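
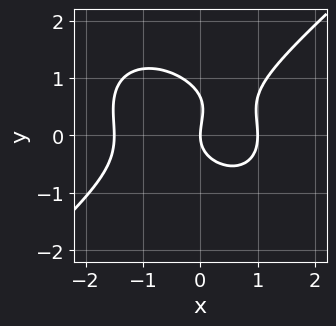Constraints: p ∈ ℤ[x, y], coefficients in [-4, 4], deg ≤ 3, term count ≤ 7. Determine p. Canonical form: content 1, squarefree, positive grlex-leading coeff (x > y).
2*x^3 - 3*y^3 + x^2 + 2*y^2 - 3*x

First, deg p = 3. A generic line meets the curve in up to 3 points.
Next, from the visible intercepts: it crosses the y-axis at the gridline y = 0; the x-axis gridline crossings are at x ∈ {0, 1}.
Finally, fitting integer coefficients to these (and the overall shape) gives p.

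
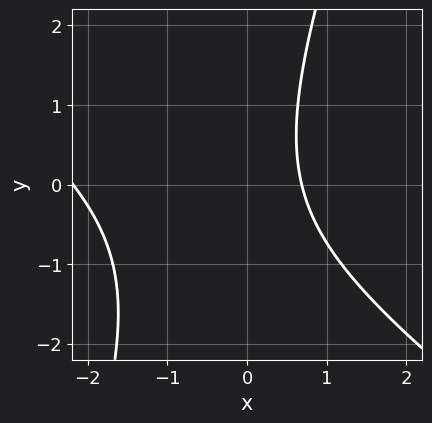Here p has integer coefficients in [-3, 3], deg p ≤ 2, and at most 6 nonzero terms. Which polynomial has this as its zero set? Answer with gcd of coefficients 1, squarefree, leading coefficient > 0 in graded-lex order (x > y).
2*x^2 + 2*x*y - y^2 + 3*x - 3

1. deg p = 2.
2. Against the integer gridlines: the curve avoids every integer y-axis point in the box.
3. Assembling these constraints gives the stated polynomial.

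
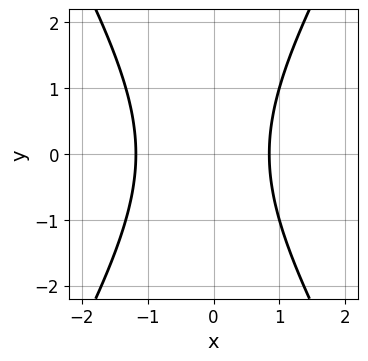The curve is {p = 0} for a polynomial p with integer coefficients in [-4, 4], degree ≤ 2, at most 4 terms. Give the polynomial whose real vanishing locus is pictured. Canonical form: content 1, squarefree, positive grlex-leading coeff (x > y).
(a) The degree is 2 — the shape is more complex than any degree-1 curve.
(b) Symmetries: the y ↦ −y reflection is a symmetry, so y appears only in even powers.
(c) Against the integer gridlines: the curve avoids every integer y-axis point in the box.
(d) Putting this together gives p.

3*x^2 - y^2 + x - 3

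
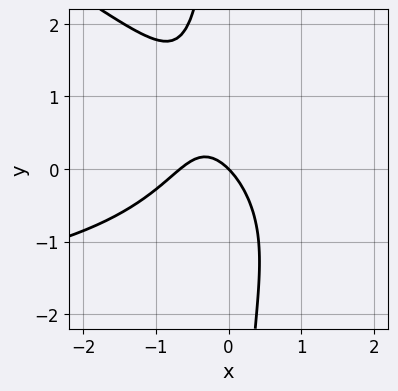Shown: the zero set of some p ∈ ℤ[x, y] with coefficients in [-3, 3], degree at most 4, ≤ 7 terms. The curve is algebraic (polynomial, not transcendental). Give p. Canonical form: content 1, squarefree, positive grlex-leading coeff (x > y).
x^2*y + 2*x*y^2 + 3*x^2 + 2*x + 2*y

(a) deg p = 3. The shape is more complex than any degree-2 curve.
(b) Reading off the gridlines: it crosses the x-axis at the gridline x = 0; it meets the y-axis at y = 0 (among the integer gridlines).
(c) These observations pin down the coefficients.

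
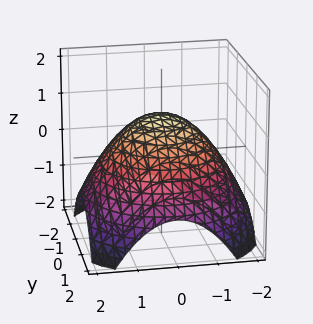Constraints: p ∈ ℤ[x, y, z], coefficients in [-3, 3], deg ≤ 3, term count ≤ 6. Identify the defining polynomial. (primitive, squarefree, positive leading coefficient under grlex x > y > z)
First, deg p = 2.
Next, symmetries: the surface is invariant under rotation about z: p = q(x² + y², z).
Then, against the integer gridlines: one z-axis crossing is at z = 1; a circular section at z = 0 has radius between 1 and 2.
Finally, the integer polynomial consistent with all of this is the stated p.

x^2 + y^2 + 2*z - 2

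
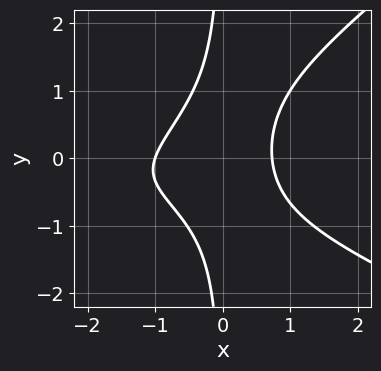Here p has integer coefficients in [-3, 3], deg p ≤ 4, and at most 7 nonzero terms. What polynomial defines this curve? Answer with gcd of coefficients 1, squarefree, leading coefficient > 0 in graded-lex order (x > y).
x^3 + x^2*y - 3*x*y^2 + 3*x^2 - 2

First, degree: no degree-2 curve has this shape, so deg p = 3.
Then, from the axis intercepts and sections: it misses every integer gridline on the y-axis; it crosses the x-axis at the gridline x = -1.
Finally, matching integer coefficients to the picture gives p.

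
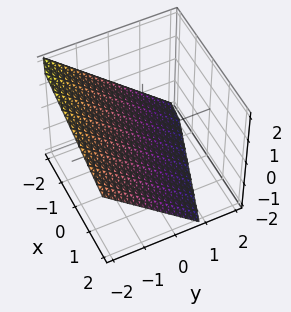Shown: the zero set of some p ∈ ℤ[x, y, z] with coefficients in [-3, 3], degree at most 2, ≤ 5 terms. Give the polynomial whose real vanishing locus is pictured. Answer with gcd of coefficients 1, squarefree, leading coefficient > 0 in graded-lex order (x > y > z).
First, the degree is 1 — the surface is flat (a plane).
Next, from the visible intercepts: it meets the x-axis at x = -2 (among the integer gridlines).
Finally, matching integer coefficients to the picture gives p.

x + 3*y + 3*z + 2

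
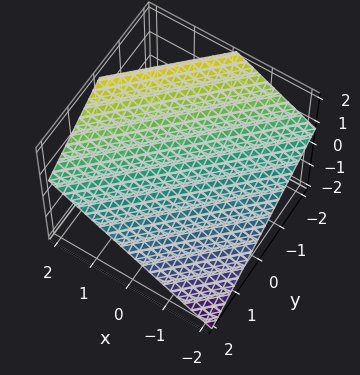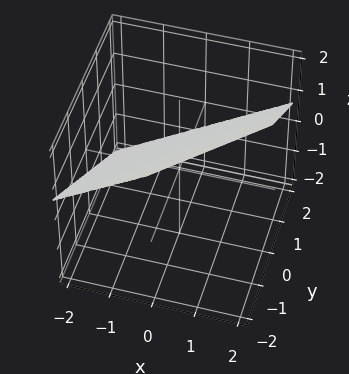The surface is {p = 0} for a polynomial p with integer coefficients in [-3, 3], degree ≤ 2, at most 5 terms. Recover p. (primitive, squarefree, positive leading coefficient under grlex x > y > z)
2*x - 2*y - 3*z + 2

1. The degree is 1 — the surface is flat (a plane).
2. Checking where it meets the axes: it meets the y-axis at y = 1 (among the integer gridlines); it meets the x-axis at x = -1 (among the integer gridlines).
3. Fitting integer coefficients to these (and the overall shape) gives p.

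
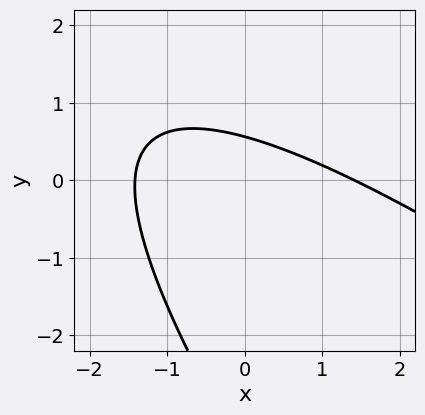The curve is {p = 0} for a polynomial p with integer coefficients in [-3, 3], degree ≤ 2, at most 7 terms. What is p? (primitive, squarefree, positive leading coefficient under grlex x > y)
x^2 + 2*x*y + y^2 + 3*y - 2

(a) Degree: a generic line meets the curve in up to 2 points, so deg p = 2.
(b) The integer polynomial consistent with all of this is the stated p.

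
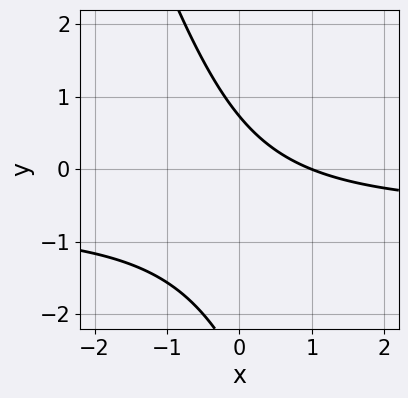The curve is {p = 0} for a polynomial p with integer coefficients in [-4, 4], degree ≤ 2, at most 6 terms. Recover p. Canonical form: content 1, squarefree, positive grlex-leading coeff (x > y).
3*x*y + y^2 + 2*x + 2*y - 2

(a) The degree is 2 — no degree-1 curve has this shape.
(b) Against the integer gridlines: it crosses the x-axis at the gridline x = 1.
(c) Assembling these constraints gives the stated polynomial.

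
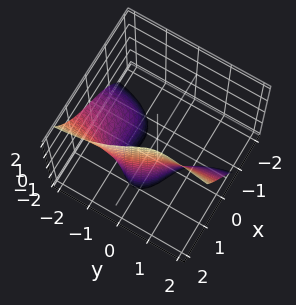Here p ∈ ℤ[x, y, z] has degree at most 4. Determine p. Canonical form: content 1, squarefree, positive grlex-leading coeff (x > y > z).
2*x^3 + 3*x*y^2 - 2*y^2*z + 3*x*y - 2

The degree is 3 — the shape is more complex than any degree-2 surface.
From the axis intercepts and sections: the surface avoids every integer y-axis point in the box; one x-axis crossing is at x = 1; it misses every integer gridline on the z-axis.
Matching integer coefficients to the picture gives p.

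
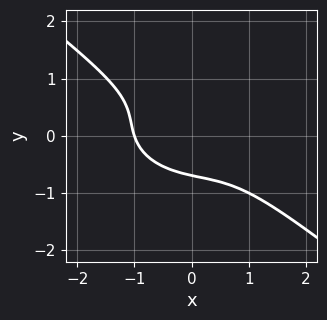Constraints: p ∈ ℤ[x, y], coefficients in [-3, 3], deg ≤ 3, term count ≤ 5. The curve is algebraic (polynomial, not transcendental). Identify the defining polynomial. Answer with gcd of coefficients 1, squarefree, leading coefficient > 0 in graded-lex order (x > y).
x^3 + x^2*y + 2*x*y^2 + 3*y^3 + 1

The degree is 3 — the shape is more complex than any degree-2 curve.
From the axis intercepts and sections: it meets the x-axis at x = -1 (among the integer gridlines).
Solving for integer coefficients yields p as stated.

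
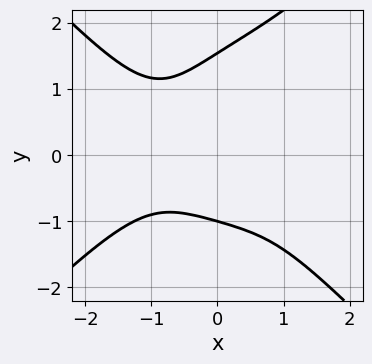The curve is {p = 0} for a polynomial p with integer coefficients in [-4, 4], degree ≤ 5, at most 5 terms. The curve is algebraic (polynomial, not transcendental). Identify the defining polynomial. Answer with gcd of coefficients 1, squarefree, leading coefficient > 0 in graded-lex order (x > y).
1. deg p = 4. The shape is more complex than any degree-3 curve.
2. Against the integer gridlines: no x-intercept at any integer in the box; it meets the y-axis at y = -1 (among the integer gridlines).
3. Putting this together gives p.

x^4 - y^4 + 2*x*y^2 + y^3 + 2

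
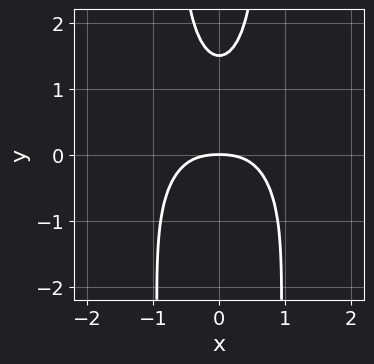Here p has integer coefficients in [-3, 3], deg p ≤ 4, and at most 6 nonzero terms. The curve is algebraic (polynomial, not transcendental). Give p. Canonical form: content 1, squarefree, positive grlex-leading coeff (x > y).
(a) deg p = 4. No degree-3 curve has this shape.
(b) Symmetries: mirror symmetry x ↦ −x ⇒ only even powers of x.
(c) Observable constraints: it meets the x-axis at x = 0 (among the integer gridlines); it meets the y-axis at y = 0 (among the integer gridlines).
(d) Matching integer coefficients to the picture gives p.

3*x^4 + 3*x^2*y^2 + x^2 - 2*y^2 + 3*y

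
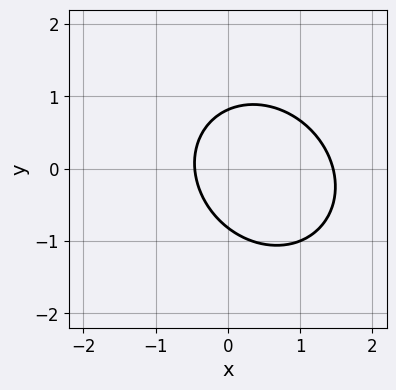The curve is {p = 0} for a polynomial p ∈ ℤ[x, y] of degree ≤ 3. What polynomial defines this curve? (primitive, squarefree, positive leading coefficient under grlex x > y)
3*x^2 + x*y + 3*y^2 - 3*x - 2

(a) The degree is 2 — a generic line meets the curve in up to 2 points.
(b) Putting this together gives p.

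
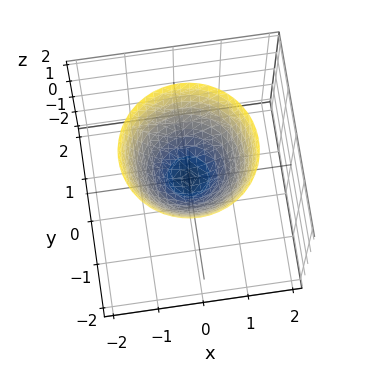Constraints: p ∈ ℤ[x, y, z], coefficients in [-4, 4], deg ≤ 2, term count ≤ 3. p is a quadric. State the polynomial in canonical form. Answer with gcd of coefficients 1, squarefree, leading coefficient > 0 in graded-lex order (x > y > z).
x^2 + y^2 - z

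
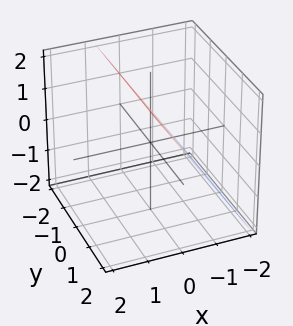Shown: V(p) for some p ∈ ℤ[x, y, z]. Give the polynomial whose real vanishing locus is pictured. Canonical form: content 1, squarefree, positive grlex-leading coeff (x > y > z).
3*x - 2*z + 2

1. Degree: the surface is flat (a plane), so deg p = 1.
2. Reading off the gridlines: one z-axis crossing is at z = 1; it misses every integer gridline on the y-axis.
3. Putting this together gives p.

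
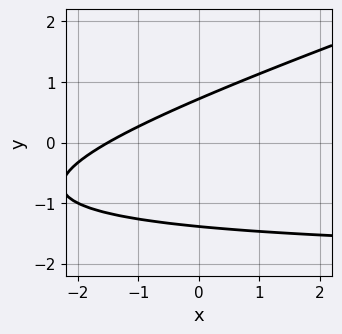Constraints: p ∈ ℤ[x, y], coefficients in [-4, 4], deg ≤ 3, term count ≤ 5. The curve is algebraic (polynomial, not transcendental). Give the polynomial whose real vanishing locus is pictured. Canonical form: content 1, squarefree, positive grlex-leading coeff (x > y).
1. Degree: the shape is more complex than any degree-1 curve, so deg p = 2.
2. Matching integer coefficients to the picture gives p.

x*y - 3*y^2 + 2*x - 2*y + 3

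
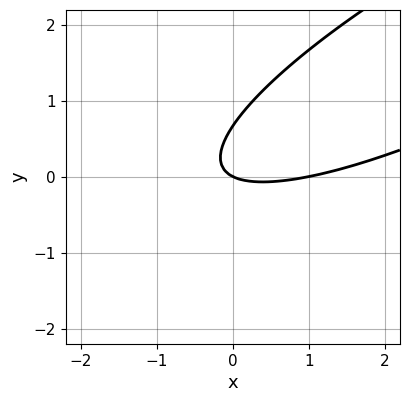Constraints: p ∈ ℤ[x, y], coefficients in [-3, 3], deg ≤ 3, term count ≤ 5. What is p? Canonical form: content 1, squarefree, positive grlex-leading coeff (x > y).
1. deg p = 2. The shape is more complex than any degree-1 curve.
2. Checking where it meets the axes: it crosses the y-axis at the gridline y = 0; the x-axis gridline crossings are at x ∈ {0, 1}.
3. Fitting integer coefficients to these (and the overall shape) gives p.

x^2 - 3*x*y + 3*y^2 - x - 2*y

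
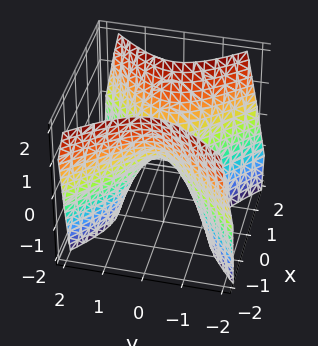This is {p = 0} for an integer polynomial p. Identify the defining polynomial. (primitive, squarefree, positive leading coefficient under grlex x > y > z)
First, deg p = 2. A saddle surface; a quadric.
Then, symmetries: it's symmetric under y → −y, forcing even powers of y; mirror symmetry x ↦ −x ⇒ only even powers of x.
Then, from the visible intercepts: it meets the z-axis at z = 0 (among the integer gridlines); it meets the x-axis at x = 0 (among the integer gridlines); it crosses the y-axis at the gridline y = 0.
Finally, fitting integer coefficients to these (and the overall shape) gives p.

3*x^2 - 3*y^2 - 2*z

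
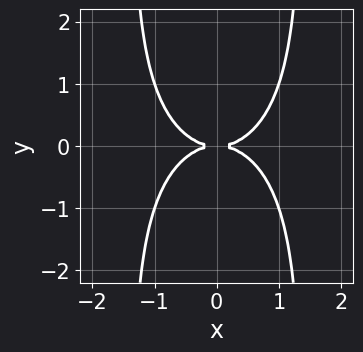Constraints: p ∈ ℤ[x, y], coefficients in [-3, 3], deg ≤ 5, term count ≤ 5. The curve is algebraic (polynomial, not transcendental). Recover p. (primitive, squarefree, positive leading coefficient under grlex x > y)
x^4 + x^2*y^2 - 2*y^2

(a) The degree is 4 — the shape is more complex than any degree-3 curve.
(b) Symmetries: mirror symmetry x ↦ −x ⇒ only even powers of x; it's symmetric under y → −y, forcing even powers of y.
(c) Reading off the gridlines: one y-axis crossing is at y = 0; one x-axis crossing is at x = 0.
(d) The integer polynomial consistent with all of this is the stated p.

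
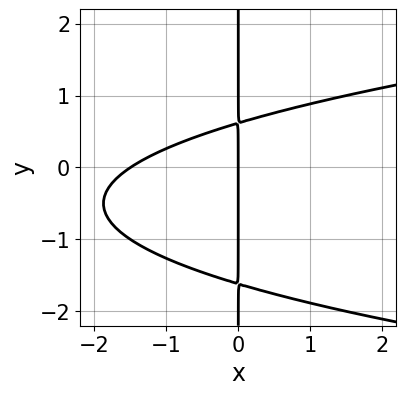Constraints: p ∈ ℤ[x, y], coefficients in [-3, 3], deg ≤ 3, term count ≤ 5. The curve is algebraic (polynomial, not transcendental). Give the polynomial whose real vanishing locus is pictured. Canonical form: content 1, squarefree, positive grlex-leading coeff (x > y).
(a) The degree is 3 — a generic line meets the curve in up to 3 points.
(b) From the visible intercepts: one x-axis crossing is at x = 0; every point of the y-axis in the box is on the curve.
(c) Together with the visible shape, these determine p as stated.

3*x*y^2 - 2*x^2 + 3*x*y - 3*x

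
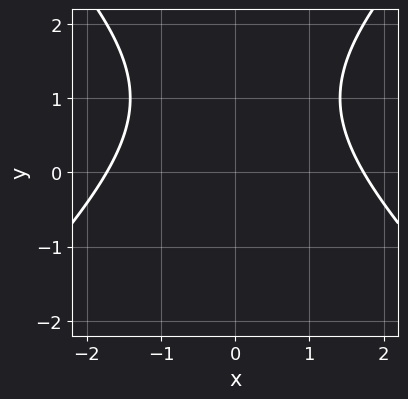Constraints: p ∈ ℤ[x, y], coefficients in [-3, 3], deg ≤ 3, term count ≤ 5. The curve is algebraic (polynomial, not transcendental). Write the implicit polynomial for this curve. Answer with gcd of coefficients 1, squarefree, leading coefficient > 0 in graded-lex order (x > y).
Degree: a generic line meets the curve in up to 2 points, so deg p = 2.
Symmetries: it's symmetric under x → −x, forcing even powers of x.
Checking where it meets the axes: it misses every integer gridline on the y-axis.
Putting this together gives p.

x^2 - y^2 + 2*y - 3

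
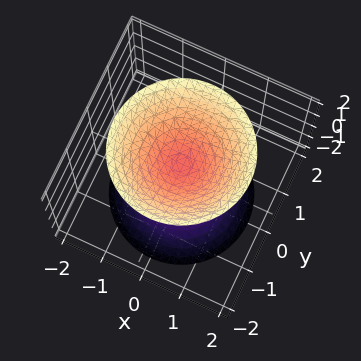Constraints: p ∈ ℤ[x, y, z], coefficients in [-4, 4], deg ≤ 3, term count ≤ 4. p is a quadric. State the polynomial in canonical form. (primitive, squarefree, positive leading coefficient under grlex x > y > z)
3*x^2 + 3*y^2 - 2*z^2 + 1

The picture has 2 separate pieces.
Degree: two sheets facing apart; a quadric, so deg p = 2.
Symmetries: rotational symmetry about the z-axis ⇒ p depends on x, y only through x² + y²; the z ↦ −z reflection is a symmetry, so z appears only in even powers.
Against the integer gridlines: no y-intercept at any integer in the box; a circular section at z = 2 has radius between 1 and 2; no x-intercept at any integer in the box.
The integer polynomial consistent with all of this is the stated p.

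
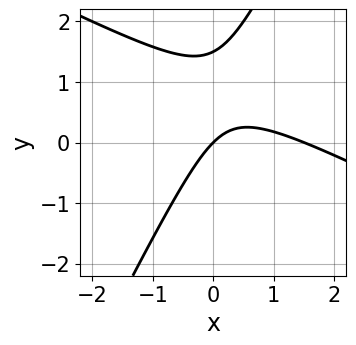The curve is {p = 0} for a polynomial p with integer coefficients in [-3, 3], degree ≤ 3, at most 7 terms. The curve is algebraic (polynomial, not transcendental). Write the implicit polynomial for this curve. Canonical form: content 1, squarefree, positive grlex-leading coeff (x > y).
1. deg p = 2. No degree-1 curve has this shape.
2. Against the integer gridlines: it meets the x-axis at x = 0 (among the integer gridlines); it crosses the y-axis at the gridline y = 0.
3. The integer polynomial consistent with all of this is the stated p.

2*x^2 + 3*x*y - 2*y^2 - 3*x + 3*y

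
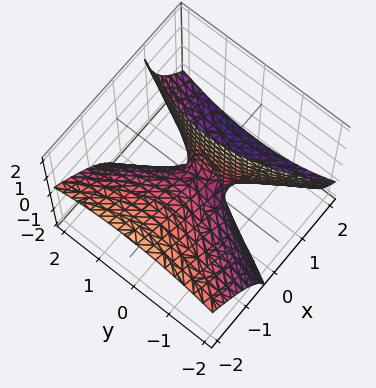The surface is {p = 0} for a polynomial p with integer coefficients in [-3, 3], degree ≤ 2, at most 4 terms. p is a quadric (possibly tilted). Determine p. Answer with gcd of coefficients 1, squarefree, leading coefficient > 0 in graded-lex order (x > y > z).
First, deg p = 2. No degree-1 surface has this shape.
Then, against the integer gridlines: it crosses the y-axis at the gridline y = 0; it meets the x-axis at x = 0 (among the integer gridlines); it crosses the z-axis at the gridline z = 0.
Finally, these observations pin down the coefficients.

2*x^2 + 3*x*z - y^2 - z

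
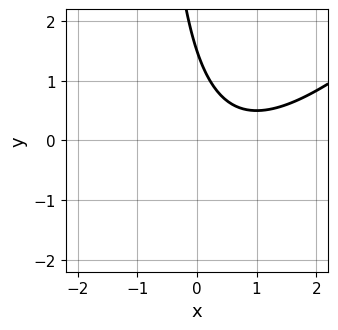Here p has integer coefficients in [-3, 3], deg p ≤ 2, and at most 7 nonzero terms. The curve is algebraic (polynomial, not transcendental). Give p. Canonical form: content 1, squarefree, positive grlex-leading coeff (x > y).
1. The degree is 2 — the shape is more complex than any degree-1 curve.
2. Reading off the gridlines: no x-intercept at any integer in the box.
3. Matching integer coefficients to the picture gives p.

2*x^2 - 2*x*y - 3*x - 2*y + 3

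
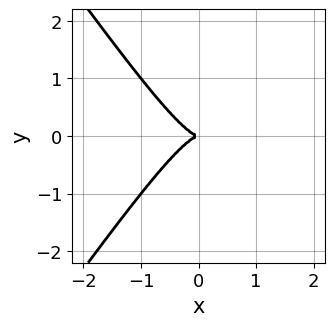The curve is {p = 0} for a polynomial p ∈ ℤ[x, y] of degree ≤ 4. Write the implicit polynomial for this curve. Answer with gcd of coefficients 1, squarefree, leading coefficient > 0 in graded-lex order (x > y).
2*x^3 - x*y^2 + y^2

(a) The degree is 3 — the shape is more complex than any degree-2 curve.
(b) Symmetries: it's symmetric under y → −y, forcing even powers of y.
(c) Against the integer gridlines: it crosses the x-axis at the gridline x = 0; it crosses the y-axis at the gridline y = 0.
(d) Fitting integer coefficients to these (and the overall shape) gives p.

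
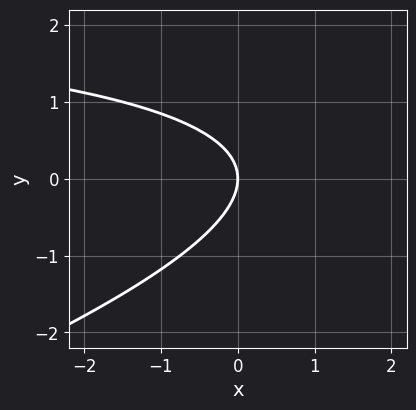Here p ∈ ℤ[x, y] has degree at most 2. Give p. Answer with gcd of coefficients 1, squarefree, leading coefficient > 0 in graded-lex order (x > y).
x*y - 3*y^2 - 3*x

(a) deg p = 2. No degree-1 curve has this shape.
(b) Observable constraints: it meets the y-axis at y = 0 (among the integer gridlines); it crosses the x-axis at the gridline x = 0.
(c) Assembling these constraints gives the stated polynomial.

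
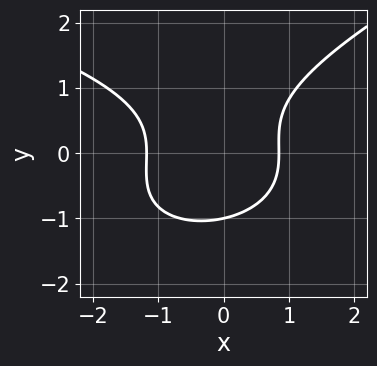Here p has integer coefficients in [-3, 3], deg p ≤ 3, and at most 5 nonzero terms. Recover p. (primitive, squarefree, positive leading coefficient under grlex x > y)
First, the degree is 3 — the shape is more complex than any degree-2 curve.
Then, from the visible intercepts: it crosses the y-axis at the gridline y = -1.
Finally, solving for integer coefficients yields p as stated.

x*y^2 - 3*y^3 + 3*x^2 + x - 3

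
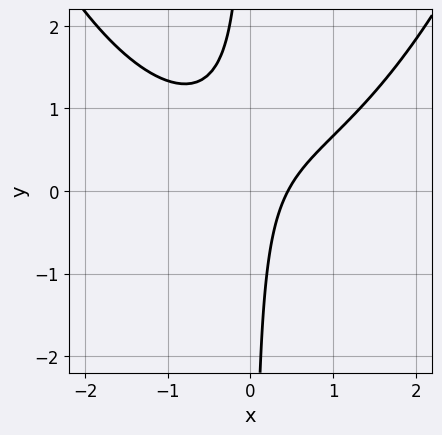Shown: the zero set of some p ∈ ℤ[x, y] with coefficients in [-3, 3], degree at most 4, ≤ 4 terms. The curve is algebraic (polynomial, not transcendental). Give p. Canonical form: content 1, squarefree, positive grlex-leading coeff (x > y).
x^3 - 3*x*y + 2*x - 1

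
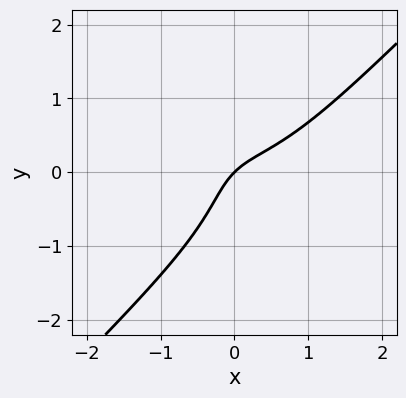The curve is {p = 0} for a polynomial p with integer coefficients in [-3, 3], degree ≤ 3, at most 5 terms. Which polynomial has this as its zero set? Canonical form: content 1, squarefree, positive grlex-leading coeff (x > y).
2*x^3 - 2*y^3 - 3*x*y + 2*x - 2*y

1. The degree is 3 — a generic line meets the curve in up to 3 points.
2. Checking where it meets the axes: it crosses the y-axis at the gridline y = 0; one x-axis crossing is at x = 0.
3. The integer polynomial consistent with all of this is the stated p.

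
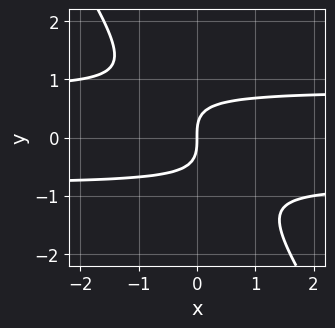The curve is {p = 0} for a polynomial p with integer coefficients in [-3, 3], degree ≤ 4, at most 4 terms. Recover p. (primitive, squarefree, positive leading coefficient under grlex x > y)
(a) deg p = 3. No degree-2 curve has this shape.
(b) Reading off the gridlines: it meets the y-axis at y = 0 (among the integer gridlines); one x-axis crossing is at x = 0.
(c) Putting this together gives p.

3*x*y^2 + 2*y^3 - 2*x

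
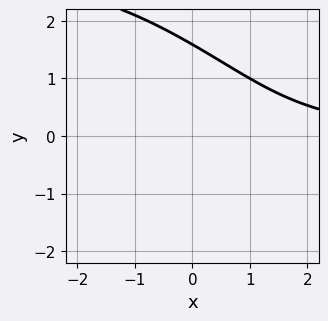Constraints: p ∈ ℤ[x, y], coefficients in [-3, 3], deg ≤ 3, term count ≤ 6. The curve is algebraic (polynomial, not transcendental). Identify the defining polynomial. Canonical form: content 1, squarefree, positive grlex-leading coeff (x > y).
x^2*y + 2*x*y^2 + 2*y^3 - 2*y^2 - 3

1. Degree: the shape is more complex than any degree-2 curve, so deg p = 3.
2. From the axis intercepts and sections: it misses every integer gridline on the x-axis.
3. The integer polynomial consistent with all of this is the stated p.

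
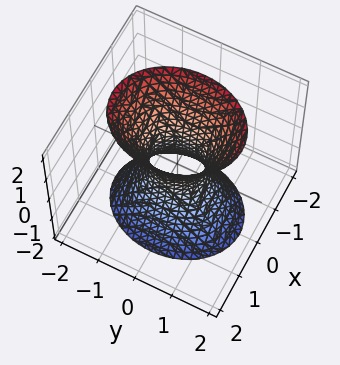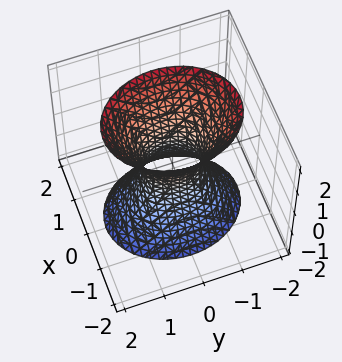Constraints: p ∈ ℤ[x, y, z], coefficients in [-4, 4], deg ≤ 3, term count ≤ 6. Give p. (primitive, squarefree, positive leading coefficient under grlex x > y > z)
1. Degree: one connected sheet with a waist; a quadric, so deg p = 2.
2. Symmetries: the y ↦ −y reflection is a symmetry, so y appears only in even powers; the x ↦ −x reflection is a symmetry, so x appears only in even powers; the z ↦ −z reflection is a symmetry, so z appears only in even powers.
3. Checking where it meets the axes: no z-intercept at any integer in the box.
4. Fitting integer coefficients to these (and the overall shape) gives p.

3*x^2 + 2*y^2 - z^2 - 1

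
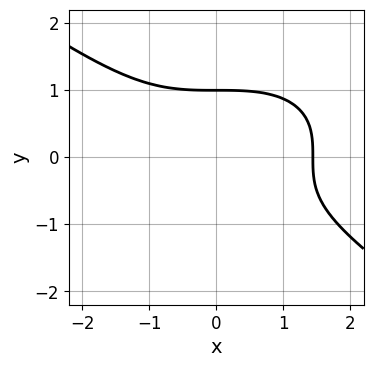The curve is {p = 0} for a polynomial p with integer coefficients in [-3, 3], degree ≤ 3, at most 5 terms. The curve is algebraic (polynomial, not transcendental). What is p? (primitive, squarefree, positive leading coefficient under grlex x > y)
The degree is 3 — the shape is more complex than any degree-2 curve.
Against the integer gridlines: it crosses the y-axis at the gridline y = 1.
Together with the visible shape, these determine p as stated.

x^3 + 3*y^3 - 3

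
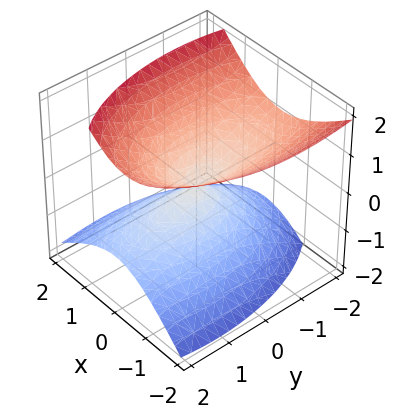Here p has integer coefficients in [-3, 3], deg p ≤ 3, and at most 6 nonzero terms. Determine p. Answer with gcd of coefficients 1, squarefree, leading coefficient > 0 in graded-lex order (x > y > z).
3*x^2 + x*z + y^2 + y*z - 3*z^2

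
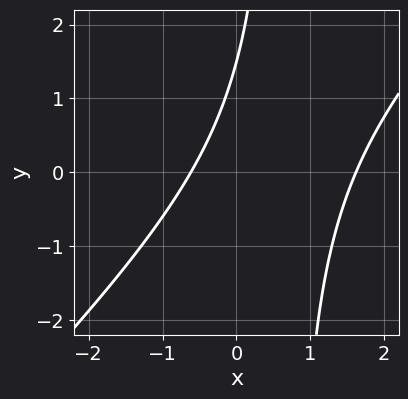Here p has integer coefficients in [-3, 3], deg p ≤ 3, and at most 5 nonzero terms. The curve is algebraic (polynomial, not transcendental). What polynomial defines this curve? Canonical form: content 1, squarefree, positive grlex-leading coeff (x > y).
First, degree: no degree-1 curve has this shape, so deg p = 2.
Finally, matching integer coefficients to the picture gives p.

3*x^2 - 3*x*y - 3*x + 2*y - 3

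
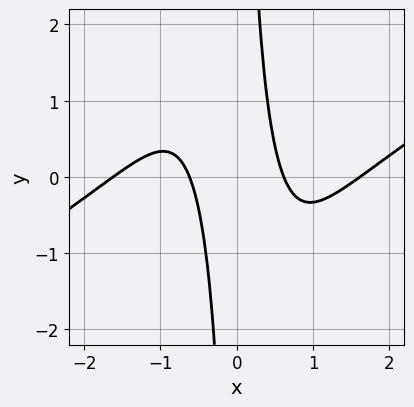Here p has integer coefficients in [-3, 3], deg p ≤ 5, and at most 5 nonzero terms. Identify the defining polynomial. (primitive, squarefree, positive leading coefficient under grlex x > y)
First, deg p = 4. A generic line meets the curve in up to 4 points.
Then, checking where it meets the axes: it misses every integer gridline on the y-axis.
Finally, the integer polynomial consistent with all of this is the stated p.

x^4 - 2*x^3*y - 3*x^2 - x*y + 1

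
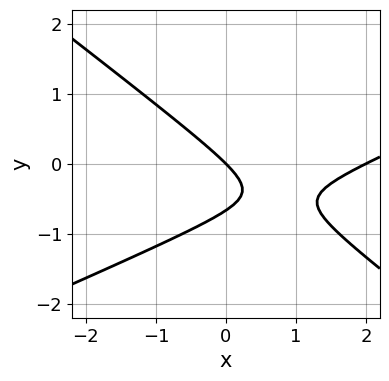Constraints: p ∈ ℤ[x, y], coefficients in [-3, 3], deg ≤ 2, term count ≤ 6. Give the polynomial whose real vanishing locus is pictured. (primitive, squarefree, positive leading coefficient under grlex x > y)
x^2 - x*y - 3*y^2 - 2*x - 2*y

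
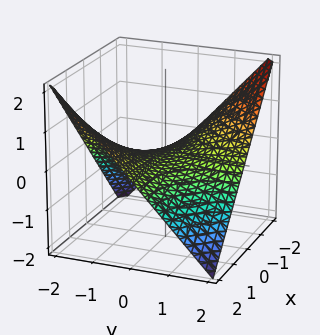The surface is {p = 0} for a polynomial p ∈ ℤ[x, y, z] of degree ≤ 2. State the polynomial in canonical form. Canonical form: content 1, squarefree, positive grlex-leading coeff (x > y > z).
1. The degree is 2 — a saddle surface; a quadric.
2. Checking where it meets the axes: one z-axis crossing is at z = 0; the visible x-axis segment lies entirely on the surface.
3. Together with the visible shape, these determine p as stated. Check: (0, -1, 0) on the y-axis lies on the surface, and p(0, -1, 0) = 0. ✓

x*y + 2*z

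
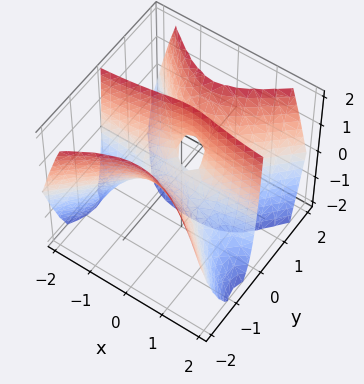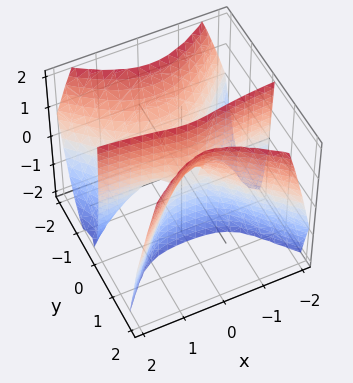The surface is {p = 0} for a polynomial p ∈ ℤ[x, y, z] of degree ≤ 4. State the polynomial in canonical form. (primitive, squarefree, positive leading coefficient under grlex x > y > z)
First, degree: the shape is more complex than any degree-2 surface, so deg p = 3.
Next, against the integer gridlines: the visible x-axis segment lies entirely on the surface; it meets the z-axis at z = 0 (among the integer gridlines).
Finally, assembling these constraints gives the stated polynomial.

3*x^2*y - 3*y^3 + 3*y*z - z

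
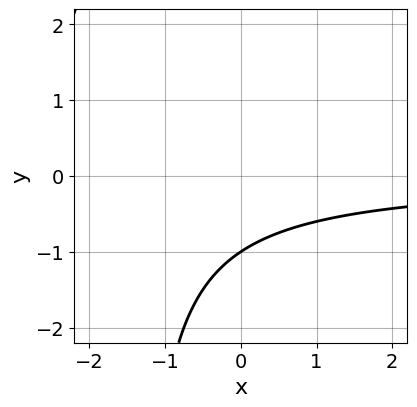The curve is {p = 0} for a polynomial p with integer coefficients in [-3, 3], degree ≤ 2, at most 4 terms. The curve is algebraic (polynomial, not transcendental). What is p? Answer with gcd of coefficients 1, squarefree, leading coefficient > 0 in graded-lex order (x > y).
(a) The degree is 2 — no degree-1 curve has this shape.
(b) Observable constraints: the curve avoids every integer x-axis point in the box; it crosses the y-axis at the gridline y = -1.
(c) Together with the visible shape, these determine p as stated.

2*x*y + 3*y + 3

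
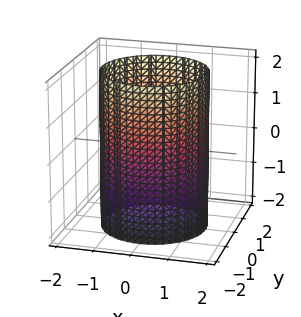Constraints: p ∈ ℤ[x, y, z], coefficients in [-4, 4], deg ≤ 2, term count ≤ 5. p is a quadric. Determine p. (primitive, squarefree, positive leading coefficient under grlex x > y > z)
First, the degree is 2 — constant cross-section along one axis; a quadric.
Next, symmetries: it's symmetric under z → −z, forcing even powers of z; the z-axis is an axis of rotation, so x and y enter only as x² + y².
Then, from the axis intercepts and sections: a circular section at z = 2 has radius between 1 and 2; no z-intercept at any integer in the box.
Finally, matching integer coefficients to the picture gives p.

x^2 + y^2 - 2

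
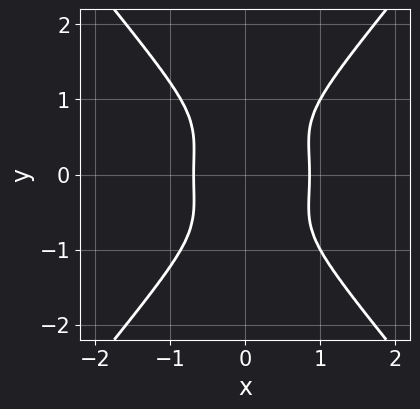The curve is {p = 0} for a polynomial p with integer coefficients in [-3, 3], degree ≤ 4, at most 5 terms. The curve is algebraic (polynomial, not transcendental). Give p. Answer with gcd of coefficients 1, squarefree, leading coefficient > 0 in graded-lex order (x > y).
1. The degree is 4 — the shape is more complex than any degree-3 curve.
2. Symmetries: mirror symmetry y ↦ −y ⇒ only even powers of y.
3. Reading off the gridlines: no y-intercept at any integer in the box.
4. Fitting integer coefficients to these (and the overall shape) gives p.

3*x^4 + x^2*y^2 - 2*y^4 - x^3 - 1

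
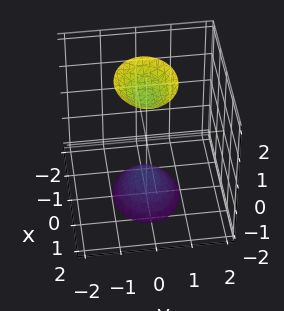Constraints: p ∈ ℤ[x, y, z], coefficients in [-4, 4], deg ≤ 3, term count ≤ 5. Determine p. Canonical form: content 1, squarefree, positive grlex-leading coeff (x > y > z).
The picture has 2 separate pieces. They look like related sheets of one shape, so recover p as a whole.
The degree is 2 — two separate bowl-shaped sheets opening away from each other; a quadric.
Symmetries: mirror symmetry y ↦ −y ⇒ only even powers of y; mirror symmetry z ↦ −z ⇒ only even powers of z; the x ↦ −x reflection is a symmetry, so x appears only in even powers.
Reading off the gridlines: no x-intercept at any integer in the box; it misses every integer gridline on the y-axis.
Putting this together gives p.

2*x^2 + 3*y^2 - z^2 + 2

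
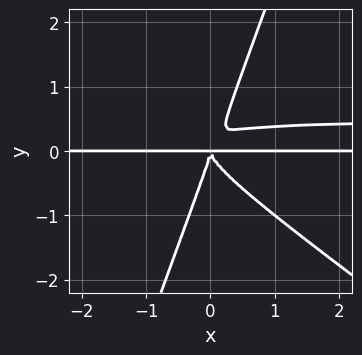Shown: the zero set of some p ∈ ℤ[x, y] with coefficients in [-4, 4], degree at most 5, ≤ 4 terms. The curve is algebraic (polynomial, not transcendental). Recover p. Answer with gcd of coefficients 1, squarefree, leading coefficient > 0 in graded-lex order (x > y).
(a) deg p = 4. A generic line meets the curve in up to 4 points.
(b) From the axis intercepts and sections: the visible x-axis segment lies entirely on the curve.
(c) Solving for integer coefficients yields p as stated.

2*x^2*y^2 + 2*x*y^3 - y^4 - x^2*y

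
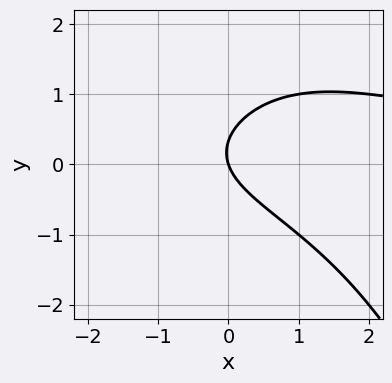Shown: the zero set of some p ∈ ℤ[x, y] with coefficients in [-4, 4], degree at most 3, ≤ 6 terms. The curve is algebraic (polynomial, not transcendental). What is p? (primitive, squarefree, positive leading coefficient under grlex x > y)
1. deg p = 3.
2. Against the integer gridlines: it crosses the x-axis at the gridline x = 0; it crosses the y-axis at the gridline y = 0.
3. Assembling these constraints gives the stated polynomial.

x^2*y + 3*y^2 - 3*x - y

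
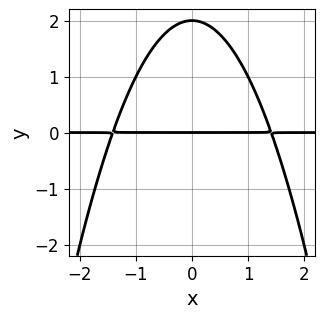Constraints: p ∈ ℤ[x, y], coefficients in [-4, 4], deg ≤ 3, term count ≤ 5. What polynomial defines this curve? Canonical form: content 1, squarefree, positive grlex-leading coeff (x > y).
(a) The degree is 3 — a generic line meets the curve in up to 3 points.
(b) Symmetries: it's symmetric under x → −x, forcing even powers of x.
(c) From the axis intercepts and sections: the y-axis gridline crossings are at y ∈ {0, 2}; the visible x-axis segment lies entirely on the curve.
(d) Solving for integer coefficients yields p as stated.

x^2*y + y^2 - 2*y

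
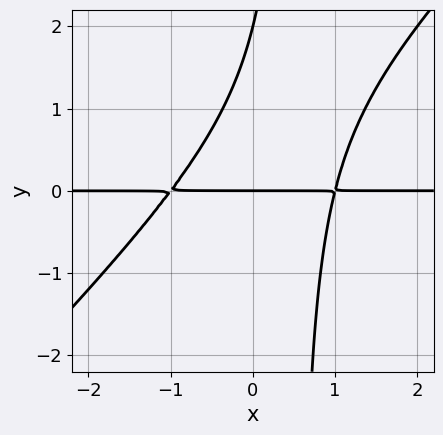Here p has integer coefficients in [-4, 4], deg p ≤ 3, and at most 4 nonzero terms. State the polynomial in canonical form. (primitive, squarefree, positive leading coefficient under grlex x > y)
1. deg p = 3.
2. From the axis intercepts and sections: the y-axis gridline crossings are at y ∈ {0, 2}; every point of the x-axis in the box is on the curve.
3. Putting this together gives p.

2*x^2*y - 2*x*y^2 + y^2 - 2*y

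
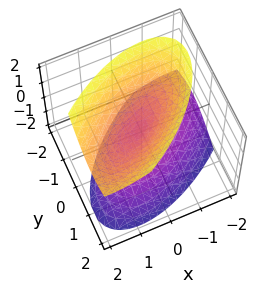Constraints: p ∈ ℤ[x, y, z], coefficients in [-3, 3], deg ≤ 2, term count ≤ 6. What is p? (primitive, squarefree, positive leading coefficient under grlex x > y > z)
2*x^2 - 3*x*y - x*z + 3*y^2 - 2*z^2

(a) deg p = 2.
(b) Reading off the gridlines: it meets the x-axis at x = 0 (among the integer gridlines); it meets the y-axis at y = 0 (among the integer gridlines); it meets the z-axis at z = 0 (among the integer gridlines).
(c) Solving for integer coefficients yields p as stated.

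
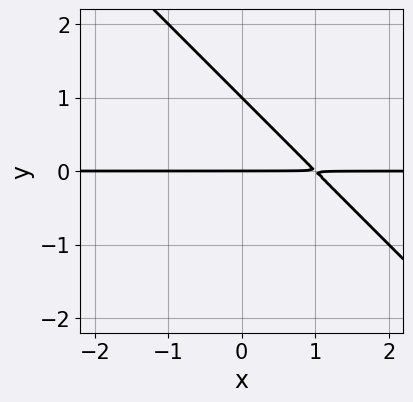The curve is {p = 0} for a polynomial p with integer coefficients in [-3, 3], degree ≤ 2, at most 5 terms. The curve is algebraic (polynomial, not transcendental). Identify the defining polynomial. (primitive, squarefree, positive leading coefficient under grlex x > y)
deg p = 2. The shape is more complex than any degree-1 curve.
Against the integer gridlines: the visible x-axis segment lies entirely on the curve; among the integer gridlines, it crosses the y-axis at y ∈ {0, 1}.
The integer polynomial consistent with all of this is the stated p.

x*y + y^2 - y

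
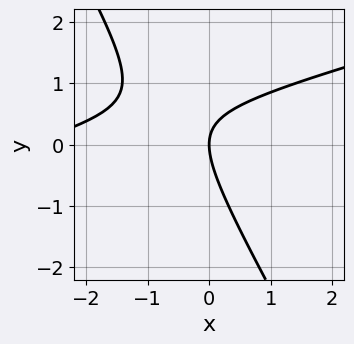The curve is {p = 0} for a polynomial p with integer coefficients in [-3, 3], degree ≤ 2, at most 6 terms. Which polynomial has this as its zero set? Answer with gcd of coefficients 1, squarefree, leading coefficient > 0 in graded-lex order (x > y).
First, degree: the shape is more complex than any degree-1 curve, so deg p = 2.
Then, reading off the gridlines: one x-axis crossing is at x = 0; it meets the y-axis at y = 0 (among the integer gridlines).
Finally, matching integer coefficients to the picture gives p.

x^2 - 3*x*y - 2*y^2 + 3*x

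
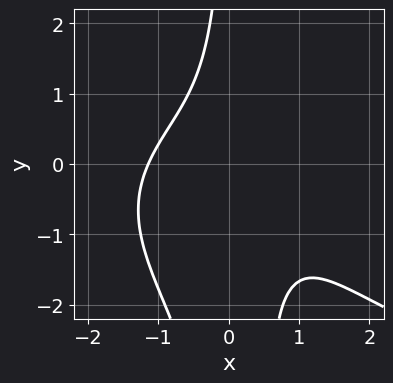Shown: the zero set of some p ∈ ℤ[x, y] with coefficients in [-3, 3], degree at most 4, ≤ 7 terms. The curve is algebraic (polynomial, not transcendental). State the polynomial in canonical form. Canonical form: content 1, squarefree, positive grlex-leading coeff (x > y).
x^2*y^2 - 2*x^3 - x*y^2 - 3*x*y - 3

The degree is 4 — no degree-3 curve has this shape.
From the axis intercepts and sections: no y-intercept at any integer in the box.
The integer polynomial consistent with all of this is the stated p.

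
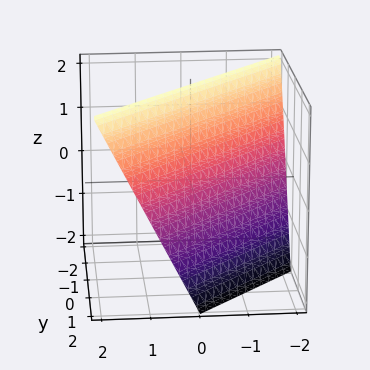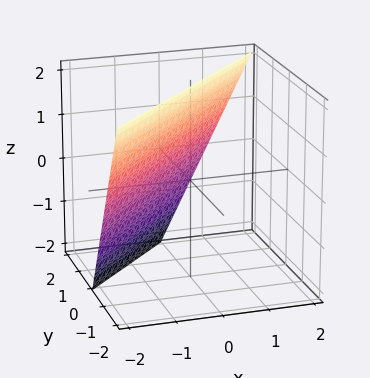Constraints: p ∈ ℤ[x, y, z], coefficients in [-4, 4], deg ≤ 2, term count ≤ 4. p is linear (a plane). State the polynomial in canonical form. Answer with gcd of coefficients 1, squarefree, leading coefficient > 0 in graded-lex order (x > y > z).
Degree: the surface is flat (a plane), so deg p = 1.
Checking where it meets the axes: it meets the z-axis at z = 2 (among the integer gridlines); it crosses the x-axis at the gridline x = -1; it crosses the y-axis at the gridline y = 1.
These observations pin down the coefficients.

2*x - 2*y - z + 2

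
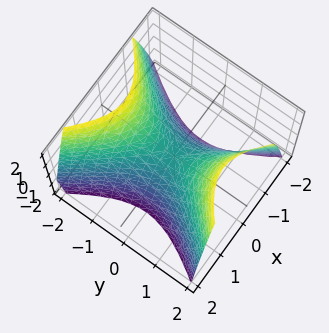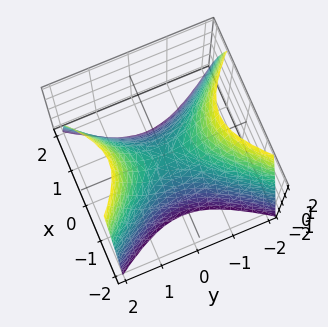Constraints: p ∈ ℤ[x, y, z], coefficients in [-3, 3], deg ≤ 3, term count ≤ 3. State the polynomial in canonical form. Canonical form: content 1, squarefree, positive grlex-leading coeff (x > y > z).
First, deg p = 2.
Then, symmetries: mirror symmetry y ↦ −y ⇒ only even powers of y; mirror symmetry x ↦ −x ⇒ only even powers of x.
Then, from the visible intercepts: it meets the z-axis at z = 0 (among the integer gridlines); it crosses the x-axis at the gridline x = 0.
Finally, the integer polynomial consistent with all of this is the stated p.

3*x^2 - 2*y^2 + 2*z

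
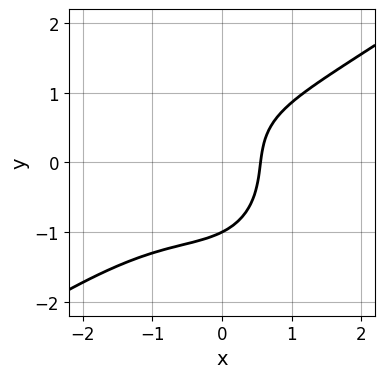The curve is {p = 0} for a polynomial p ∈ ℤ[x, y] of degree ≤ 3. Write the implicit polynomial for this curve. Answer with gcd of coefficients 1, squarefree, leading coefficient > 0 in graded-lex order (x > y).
First, the degree is 3 — no degree-2 curve has this shape.
Next, checking where it meets the axes: one y-axis crossing is at y = -1.
Finally, solving for integer coefficients yields p as stated.

2*x^3 - 2*x^2*y - 2*y^3 + 3*x - 2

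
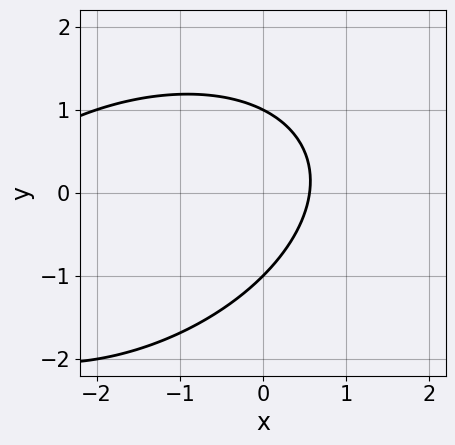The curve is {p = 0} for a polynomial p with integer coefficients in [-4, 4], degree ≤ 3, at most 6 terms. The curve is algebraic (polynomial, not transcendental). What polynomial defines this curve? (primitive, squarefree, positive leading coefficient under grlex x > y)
(a) deg p = 2. The shape is more complex than any degree-1 curve.
(b) Reading off the gridlines: among the integer gridlines, it crosses the y-axis at y ∈ {-1, 1}.
(c) Assembling these constraints gives the stated polynomial.

x^2 - x*y + 2*y^2 + 3*x - 2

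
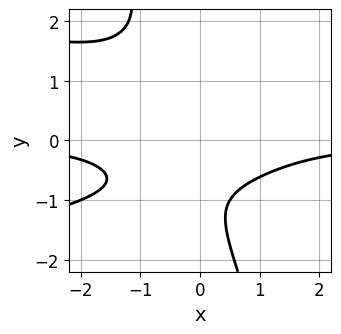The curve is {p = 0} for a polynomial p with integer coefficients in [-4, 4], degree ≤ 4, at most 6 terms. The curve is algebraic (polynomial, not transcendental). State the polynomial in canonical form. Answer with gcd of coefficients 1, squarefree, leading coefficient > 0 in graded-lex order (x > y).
First, deg p = 4.
Next, from the axis intercepts and sections: the curve avoids every integer x-axis point in the box; no y-intercept at any integer in the box.
Finally, these observations pin down the coefficients.

3*x*y^3 + y^4 + 2*x^2*y + 2*y + 3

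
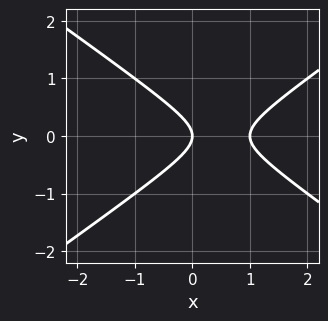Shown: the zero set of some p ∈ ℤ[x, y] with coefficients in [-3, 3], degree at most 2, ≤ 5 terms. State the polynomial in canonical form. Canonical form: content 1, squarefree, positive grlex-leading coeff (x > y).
x^2 - 2*y^2 - x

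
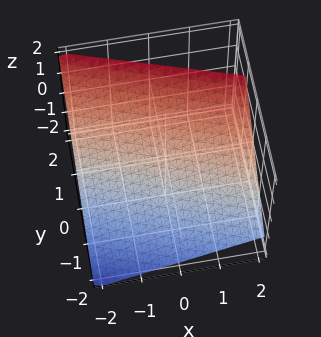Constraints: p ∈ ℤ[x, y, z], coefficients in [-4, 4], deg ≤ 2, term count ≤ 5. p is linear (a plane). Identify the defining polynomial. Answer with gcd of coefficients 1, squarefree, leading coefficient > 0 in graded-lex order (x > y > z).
x + 3*y - 3*z + 2

First, the degree is 1 — the surface is flat (a plane).
Then, observable constraints: it meets the x-axis at x = -2 (among the integer gridlines).
Finally, fitting integer coefficients to these (and the overall shape) gives p.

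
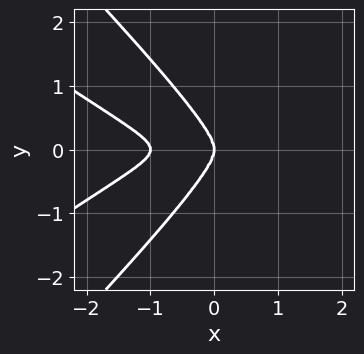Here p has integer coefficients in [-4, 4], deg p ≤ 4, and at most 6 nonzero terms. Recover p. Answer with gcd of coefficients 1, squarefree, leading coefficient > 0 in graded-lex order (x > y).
1. deg p = 4.
2. Symmetries: mirror symmetry y ↦ −y ⇒ only even powers of y.
3. Against the integer gridlines: one y-axis crossing is at y = 0; among the integer gridlines, it crosses the x-axis at x ∈ {-1, 0}.
4. Matching integer coefficients to the picture gives p.

x^4 - 3*x^2*y^2 + 2*y^4 + x^3 + x*y^2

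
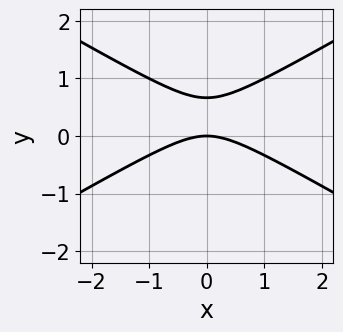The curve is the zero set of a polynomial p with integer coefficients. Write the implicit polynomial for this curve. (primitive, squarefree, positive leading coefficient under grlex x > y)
x^2 - 3*y^2 + 2*y

deg p = 2. A generic line meets the curve in up to 2 points.
Symmetries: mirror symmetry x ↦ −x ⇒ only even powers of x.
Observable constraints: it meets the x-axis at x = 0 (among the integer gridlines); one y-axis crossing is at y = 0.
Assembling these constraints gives the stated polynomial.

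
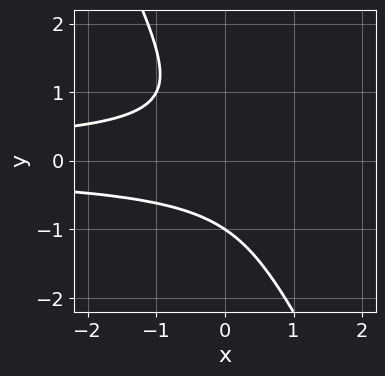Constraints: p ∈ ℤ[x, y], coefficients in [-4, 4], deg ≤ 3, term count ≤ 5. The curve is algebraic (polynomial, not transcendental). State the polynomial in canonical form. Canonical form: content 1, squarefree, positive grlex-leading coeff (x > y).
2*x*y^2 + y^3 + 1

1. The degree is 3 — the shape is more complex than any degree-2 curve.
2. From the visible intercepts: it meets the y-axis at y = -1 (among the integer gridlines); no x-intercept at any integer in the box.
3. Matching integer coefficients to the picture gives p.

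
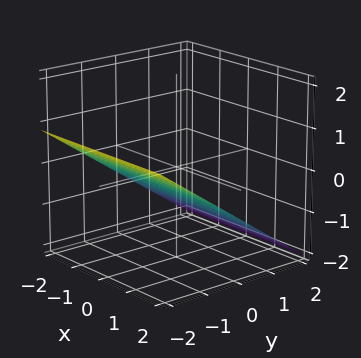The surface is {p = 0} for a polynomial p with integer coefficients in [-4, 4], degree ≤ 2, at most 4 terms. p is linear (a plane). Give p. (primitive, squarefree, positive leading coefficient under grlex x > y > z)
(a) The degree is 1 — every cross-section is a straight line — this is a plane.
(b) Reading off the gridlines: it misses every integer gridline on the x-axis; it crosses the y-axis at the gridline y = -1.
(c) Together with the visible shape, these determine p as stated.

2*y + 3*z + 2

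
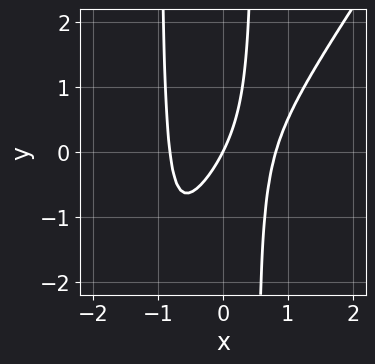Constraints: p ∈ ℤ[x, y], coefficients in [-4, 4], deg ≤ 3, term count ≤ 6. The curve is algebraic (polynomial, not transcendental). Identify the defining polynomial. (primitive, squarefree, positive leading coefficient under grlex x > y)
1. deg p = 3.
2. Checking where it meets the axes: one x-axis crossing is at x = 0; one y-axis crossing is at y = 0.
3. Assembling these constraints gives the stated polynomial.

3*x^3 - 2*x^2*y - x*y - 2*x + y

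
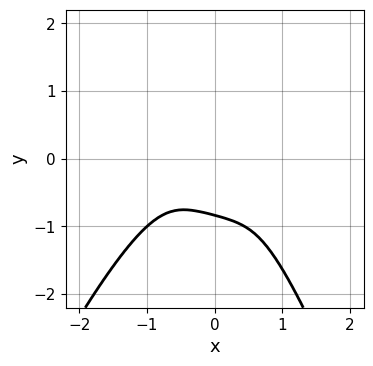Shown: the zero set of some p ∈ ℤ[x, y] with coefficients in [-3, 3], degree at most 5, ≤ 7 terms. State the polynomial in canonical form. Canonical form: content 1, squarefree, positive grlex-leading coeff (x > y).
3*x^4 + 2*x*y^2 + 2*y^3 + y + 2

1. The degree is 4 — the shape is more complex than any degree-3 curve.
2. From the visible intercepts: no x-intercept at any integer in the box.
3. These observations pin down the coefficients.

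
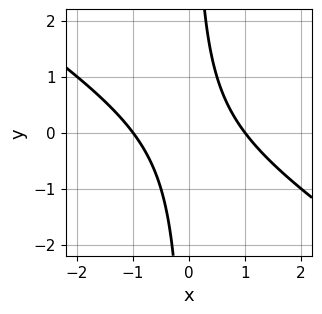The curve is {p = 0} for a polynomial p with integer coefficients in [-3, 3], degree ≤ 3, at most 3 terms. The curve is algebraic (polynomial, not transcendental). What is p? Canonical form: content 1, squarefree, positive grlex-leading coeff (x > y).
1. deg p = 2. The shape is more complex than any degree-1 curve.
2. Against the integer gridlines: among the integer gridlines, it crosses the x-axis at x ∈ {-1, 1}; no y-intercept at any integer in the box.
3. Assembling these constraints gives the stated polynomial.

2*x^2 + 3*x*y - 2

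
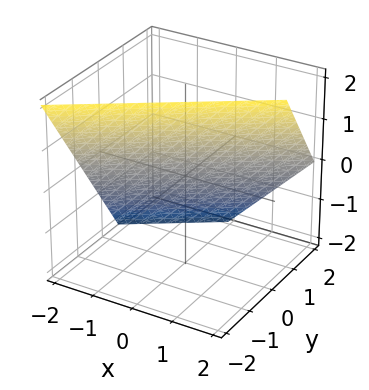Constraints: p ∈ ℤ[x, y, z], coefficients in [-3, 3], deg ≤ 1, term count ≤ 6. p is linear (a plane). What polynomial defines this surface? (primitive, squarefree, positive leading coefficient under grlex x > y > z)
2*x - 3*y - 2*z + 2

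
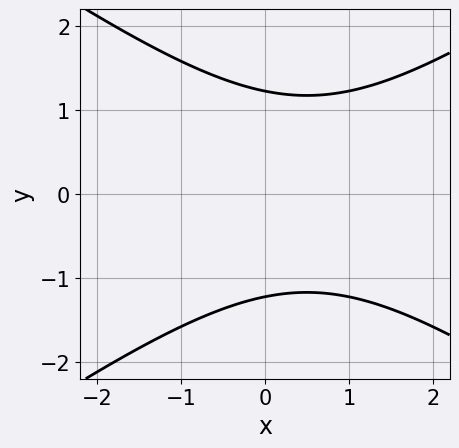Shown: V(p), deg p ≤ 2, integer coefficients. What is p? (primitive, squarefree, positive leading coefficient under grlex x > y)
First, the degree is 2 — the shape is more complex than any degree-1 curve.
Next, symmetries: the y ↦ −y reflection is a symmetry, so y appears only in even powers.
Then, from the axis intercepts and sections: it misses every integer gridline on the x-axis.
Finally, fitting integer coefficients to these (and the overall shape) gives p.

x^2 - 2*y^2 - x + 3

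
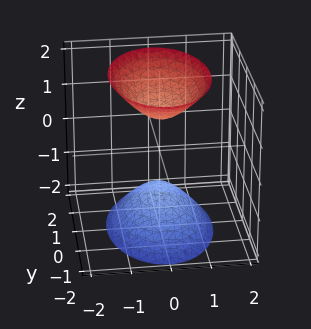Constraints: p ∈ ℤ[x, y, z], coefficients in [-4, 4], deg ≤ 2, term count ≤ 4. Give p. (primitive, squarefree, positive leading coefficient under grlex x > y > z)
2*x^2 + y^2 - z^2 + 1

I count 2 distinct pieces. Treating them together as one polynomial.
The degree is 2 — two separate bowl-shaped sheets opening away from each other; a quadric.
Symmetries: mirror symmetry y ↦ −y ⇒ only even powers of y; the x ↦ −x reflection is a symmetry, so x appears only in even powers; the z ↦ −z reflection is a symmetry, so z appears only in even powers.
From the visible intercepts: it misses every integer gridline on the x-axis; the z-axis gridline crossings are at z ∈ {-1, 1}.
Together with the visible shape, these determine p as stated.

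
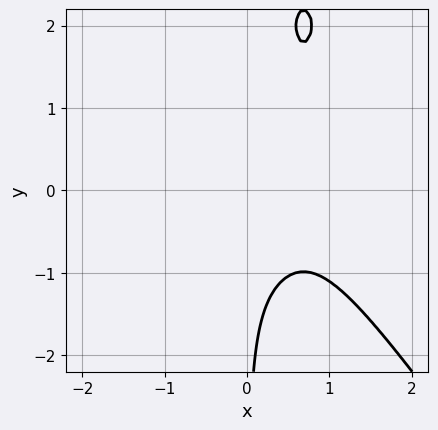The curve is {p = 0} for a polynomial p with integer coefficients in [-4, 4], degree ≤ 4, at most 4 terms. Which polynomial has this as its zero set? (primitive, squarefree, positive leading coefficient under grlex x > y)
3*x^4 + x*y^3 - 3*x*y^2 + 2

First, degree: the shape is more complex than any degree-3 curve, so deg p = 4.
Next, from the axis intercepts and sections: the curve avoids every integer y-axis point in the box; no x-intercept at any integer in the box.
Finally, these observations pin down the coefficients.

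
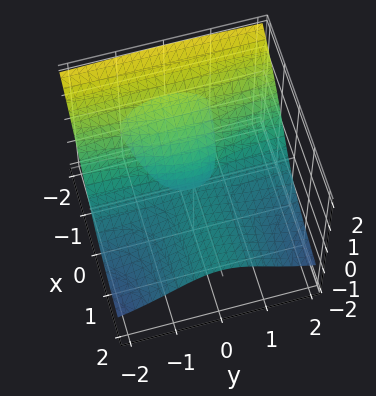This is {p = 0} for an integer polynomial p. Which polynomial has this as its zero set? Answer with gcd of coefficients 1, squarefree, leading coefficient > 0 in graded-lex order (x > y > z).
First, there are 2 components. Treating them together as one polynomial.
Then, deg p = 3. A generic line meets the surface in up to 3 points.
Next, checking where it meets the axes: every point of the x-axis in the box is on the surface; it meets the z-axis at z = 0 (among the integer gridlines); every point of the y-axis in the box is on the surface.
Finally, matching integer coefficients to the picture gives p.

x*y^2 + y^2*z + z^3 + 2*x*z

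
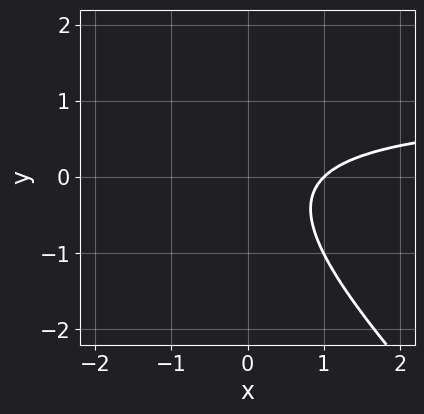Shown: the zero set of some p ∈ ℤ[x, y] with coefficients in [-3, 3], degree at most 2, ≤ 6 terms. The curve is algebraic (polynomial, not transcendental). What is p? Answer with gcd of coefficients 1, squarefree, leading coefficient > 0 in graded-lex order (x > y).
First, the degree is 2 — a generic line meets the curve in up to 2 points.
Then, observable constraints: the curve avoids every integer y-axis point in the box; one x-axis crossing is at x = 1.
Finally, matching integer coefficients to the picture gives p.

x*y + y^2 - x + 1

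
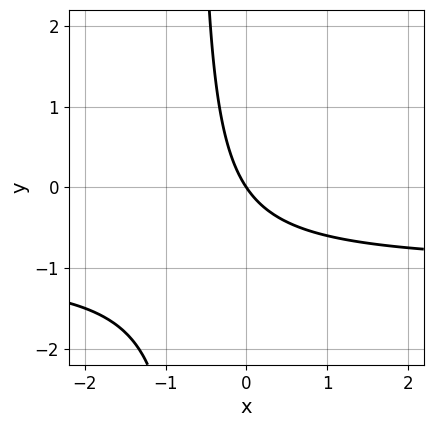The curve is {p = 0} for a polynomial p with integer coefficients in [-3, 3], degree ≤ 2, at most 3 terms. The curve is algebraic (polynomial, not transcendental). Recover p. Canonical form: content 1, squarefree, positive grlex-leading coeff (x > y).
(a) The degree is 2 — no degree-1 curve has this shape.
(b) Checking where it meets the axes: it meets the x-axis at x = 0 (among the integer gridlines); it crosses the y-axis at the gridline y = 0.
(c) The integer polynomial consistent with all of this is the stated p.

3*x*y + 3*x + 2*y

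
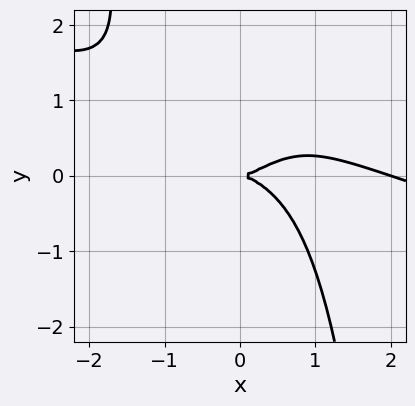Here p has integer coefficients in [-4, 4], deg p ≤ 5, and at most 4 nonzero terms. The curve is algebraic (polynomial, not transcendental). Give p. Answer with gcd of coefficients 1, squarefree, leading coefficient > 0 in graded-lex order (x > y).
x^4 + 3*x^3*y - 2*x^3 + 3*y^2

First, deg p = 4. The shape is more complex than any degree-3 curve.
Then, checking where it meets the axes: the x-axis gridline crossings are at x ∈ {0, 2}; it meets the y-axis at y = 0 (among the integer gridlines).
Finally, solving for integer coefficients yields p as stated.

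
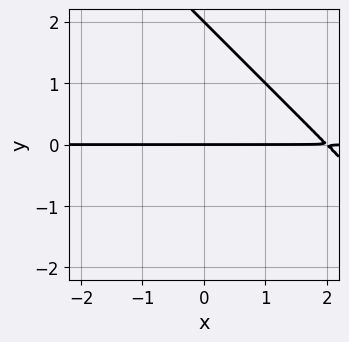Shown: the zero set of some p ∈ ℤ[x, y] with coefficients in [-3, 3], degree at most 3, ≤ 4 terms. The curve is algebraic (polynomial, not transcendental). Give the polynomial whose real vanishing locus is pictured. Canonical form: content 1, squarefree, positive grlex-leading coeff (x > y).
x*y + y^2 - 2*y

(a) Degree: a generic line meets the curve in up to 2 points, so deg p = 2.
(b) From the visible intercepts: every point of the x-axis in the box is on the curve; among the integer gridlines, it crosses the y-axis at y ∈ {0, 2}.
(c) Assembling these constraints gives the stated polynomial.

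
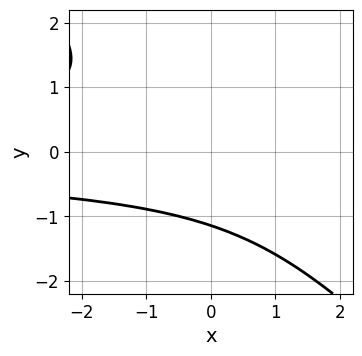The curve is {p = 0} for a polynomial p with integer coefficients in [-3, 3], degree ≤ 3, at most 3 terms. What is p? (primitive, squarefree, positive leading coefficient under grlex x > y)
2*x*y^2 + 2*y^3 + 3

deg p = 3. A generic line meets the curve in up to 3 points.
Against the integer gridlines: it misses every integer gridline on the x-axis.
Putting this together gives p.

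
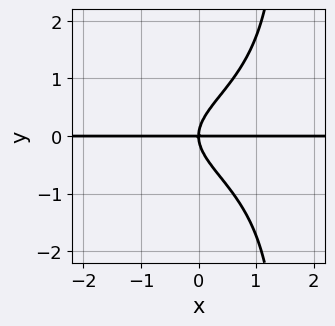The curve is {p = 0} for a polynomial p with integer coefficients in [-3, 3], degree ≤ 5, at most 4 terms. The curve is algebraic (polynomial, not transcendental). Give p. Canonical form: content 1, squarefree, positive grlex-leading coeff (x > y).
1. deg p = 4.
2. Reading off the gridlines: one y-axis crossing is at y = 0; the visible x-axis segment lies entirely on the curve.
3. Together with the visible shape, these determine p as stated.

2*x*y^3 - 3*y^3 + 3*x*y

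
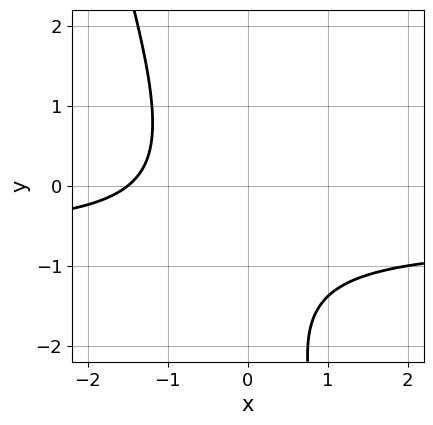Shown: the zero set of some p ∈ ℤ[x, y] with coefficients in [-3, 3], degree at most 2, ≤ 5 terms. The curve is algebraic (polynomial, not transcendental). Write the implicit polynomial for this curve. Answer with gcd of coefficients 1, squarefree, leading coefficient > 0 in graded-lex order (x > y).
3*x*y + y^2 + 2*x + 2*y + 3

Degree: no degree-1 curve has this shape, so deg p = 2.
Reading off the gridlines: it misses every integer gridline on the y-axis.
Together with the visible shape, these determine p as stated.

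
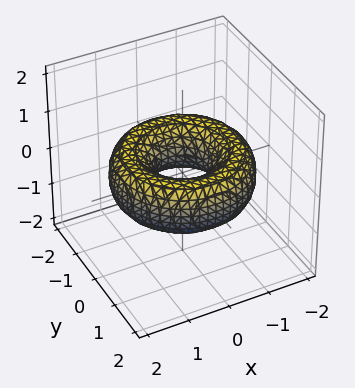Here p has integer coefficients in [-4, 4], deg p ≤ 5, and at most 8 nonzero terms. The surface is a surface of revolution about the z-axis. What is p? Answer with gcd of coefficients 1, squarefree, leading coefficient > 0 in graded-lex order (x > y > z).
First, the degree is 4 — a generic line meets the surface in up to 4 points.
Next, symmetries: rotational symmetry about the z-axis ⇒ p depends on x, y only through x² + y².
Next, from the visible intercepts: a circular section at z = 0 has radius between 0 and 1; it misses every integer gridline on the z-axis.
Finally, these observations pin down the coefficients.

x^4 + 2*x^2*y^2 + y^4 - 3*x^2 - 3*y^2 + 3*z^2 + 1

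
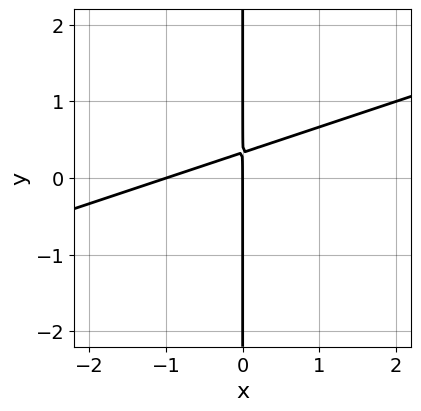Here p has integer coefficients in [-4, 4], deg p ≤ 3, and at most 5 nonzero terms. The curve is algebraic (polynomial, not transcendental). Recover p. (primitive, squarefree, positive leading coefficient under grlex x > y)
First, degree: no degree-1 curve has this shape, so deg p = 2.
Then, observable constraints: the x-axis gridline crossings are at x ∈ {-1, 0}; every point of the y-axis in the box is on the curve.
Finally, solving for integer coefficients yields p as stated.

x^2 - 3*x*y + x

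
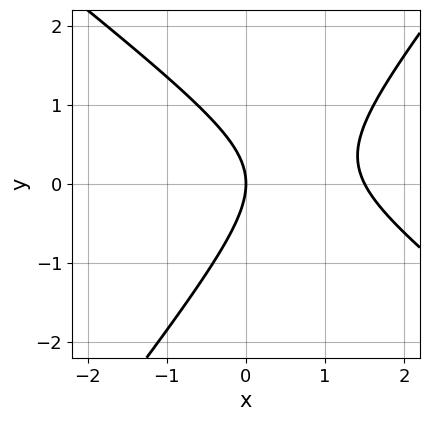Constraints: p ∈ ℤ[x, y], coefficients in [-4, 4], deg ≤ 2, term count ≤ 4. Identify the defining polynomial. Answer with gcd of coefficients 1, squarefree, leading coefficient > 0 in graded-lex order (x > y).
2*x^2 + x*y - 2*y^2 - 3*x

First, degree: the shape is more complex than any degree-1 curve, so deg p = 2.
Then, from the axis intercepts and sections: one x-axis crossing is at x = 0; one y-axis crossing is at y = 0.
Finally, together with the visible shape, these determine p as stated.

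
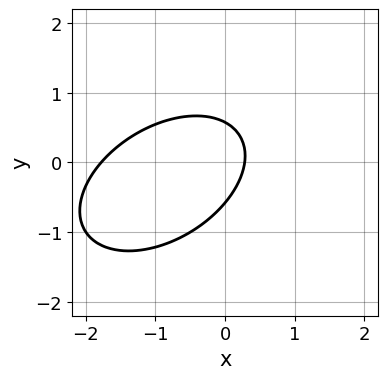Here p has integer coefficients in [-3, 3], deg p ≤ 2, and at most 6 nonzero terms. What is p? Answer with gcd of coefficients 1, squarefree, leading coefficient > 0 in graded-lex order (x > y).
2*x^2 - 2*x*y + 3*y^2 + 3*x - 1

1. deg p = 2. A generic line meets the curve in up to 2 points.
2. Putting this together gives p.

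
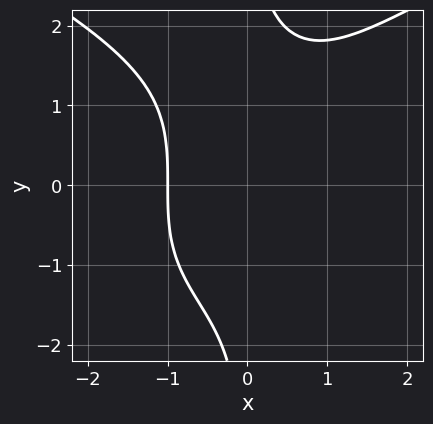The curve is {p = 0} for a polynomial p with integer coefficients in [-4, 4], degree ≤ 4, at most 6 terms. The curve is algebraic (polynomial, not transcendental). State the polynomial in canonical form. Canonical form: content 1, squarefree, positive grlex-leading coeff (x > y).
deg p = 4. No degree-3 curve has this shape.
Reading off the gridlines: one x-axis crossing is at x = -1; no y-intercept at any integer in the box.
Fitting integer coefficients to these (and the overall shape) gives p.

x*y^3 - 2*x^3 - x - 3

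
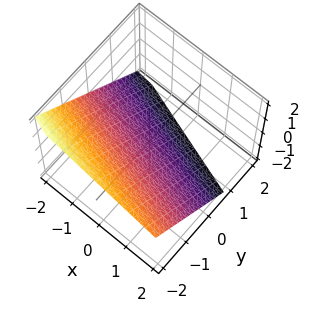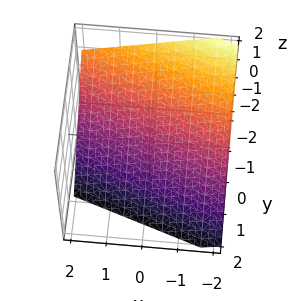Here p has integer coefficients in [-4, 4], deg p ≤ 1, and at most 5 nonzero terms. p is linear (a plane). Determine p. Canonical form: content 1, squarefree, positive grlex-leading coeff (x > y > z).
x + 3*y + 3*z + 2

1. Degree: the surface is flat (a plane), so deg p = 1.
2. From the axis intercepts and sections: one x-axis crossing is at x = -2.
3. The integer polynomial consistent with all of this is the stated p.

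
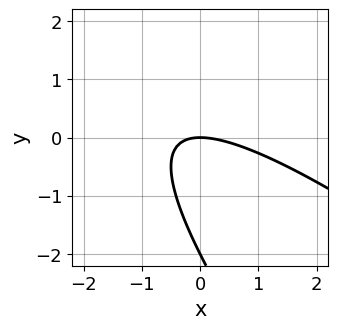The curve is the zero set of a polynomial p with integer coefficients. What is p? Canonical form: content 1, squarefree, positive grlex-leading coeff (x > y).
x^2 + 2*x*y + y^2 + 2*y

(a) deg p = 2. The shape is more complex than any degree-1 curve.
(b) Checking where it meets the axes: the y-axis gridline crossings are at y ∈ {-2, 0}; it crosses the x-axis at the gridline x = 0.
(c) Putting this together gives p.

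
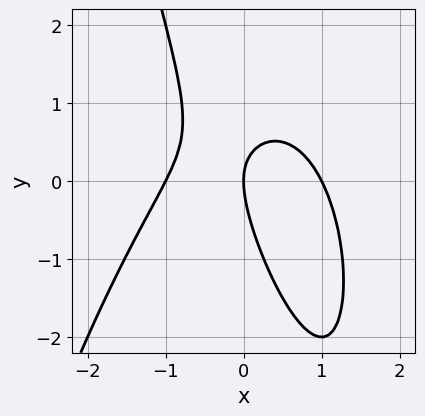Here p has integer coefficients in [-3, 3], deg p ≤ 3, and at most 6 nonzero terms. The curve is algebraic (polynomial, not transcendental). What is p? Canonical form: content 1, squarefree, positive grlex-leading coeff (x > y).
(a) The degree is 3 — the shape is more complex than any degree-2 curve.
(b) Against the integer gridlines: the x-axis gridline crossings are at x ∈ {-1, 0, 1}; one y-axis crossing is at y = 0.
(c) The integer polynomial consistent with all of this is the stated p.

2*x^3 + 2*x*y + y^2 - 2*x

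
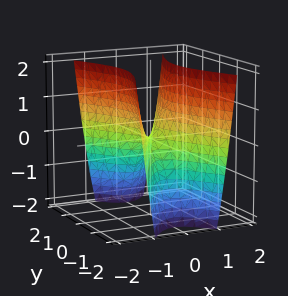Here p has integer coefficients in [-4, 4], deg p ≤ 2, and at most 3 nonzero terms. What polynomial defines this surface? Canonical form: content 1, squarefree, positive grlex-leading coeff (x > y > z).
deg p = 2.
Symmetries: the y ↦ −y reflection is a symmetry, so y appears only in even powers; the x ↦ −x reflection is a symmetry, so x appears only in even powers.
Reading off the gridlines: it crosses the y-axis at the gridline y = 0; it crosses the z-axis at the gridline z = 0; it crosses the x-axis at the gridline x = 0.
Assembling these constraints gives the stated polynomial.

3*x^2 - y^2 - z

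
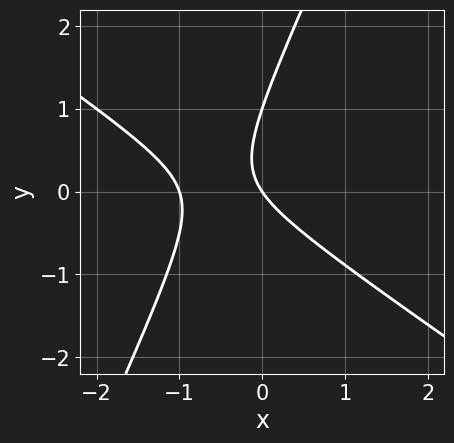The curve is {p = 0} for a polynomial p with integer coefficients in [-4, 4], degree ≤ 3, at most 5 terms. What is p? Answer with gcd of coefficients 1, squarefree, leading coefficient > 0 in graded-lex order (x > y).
3*x^2 + 3*x*y - 2*y^2 + 3*x + 2*y

1. Degree: the shape is more complex than any degree-1 curve, so deg p = 2.
2. From the visible intercepts: the x-axis gridline crossings are at x ∈ {-1, 0}; among the integer gridlines, it crosses the y-axis at y ∈ {0, 1}.
3. Solving for integer coefficients yields p as stated.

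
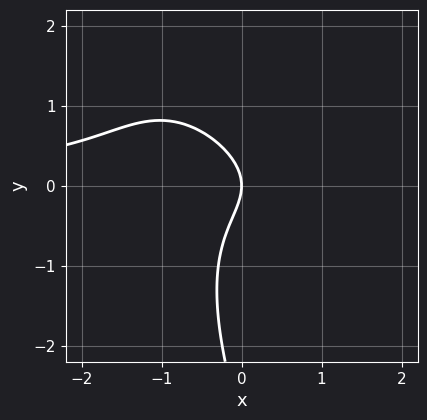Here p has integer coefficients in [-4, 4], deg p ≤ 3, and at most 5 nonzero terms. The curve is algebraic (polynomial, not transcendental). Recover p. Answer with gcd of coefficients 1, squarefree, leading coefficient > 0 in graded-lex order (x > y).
Degree: no degree-2 curve has this shape, so deg p = 3.
Reading off the gridlines: one y-axis crossing is at y = 0; one x-axis crossing is at x = 0.
Solving for integer coefficients yields p as stated.

3*x^2*y + 3*x*y^2 + y^3 + 3*y^2 + 3*x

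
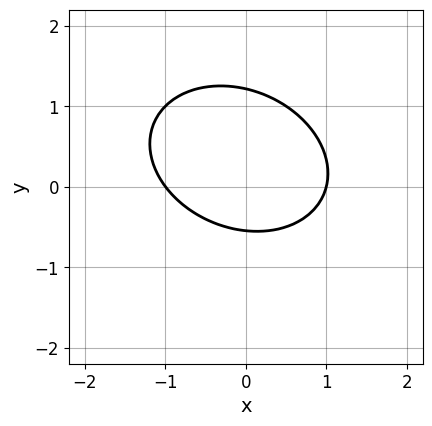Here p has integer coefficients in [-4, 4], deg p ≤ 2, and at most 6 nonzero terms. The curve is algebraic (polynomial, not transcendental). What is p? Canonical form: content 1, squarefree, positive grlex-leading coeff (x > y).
1. deg p = 2.
2. Against the integer gridlines: among the integer gridlines, it crosses the x-axis at x ∈ {-1, 1}.
3. Fitting integer coefficients to these (and the overall shape) gives p.

2*x^2 + x*y + 3*y^2 - 2*y - 2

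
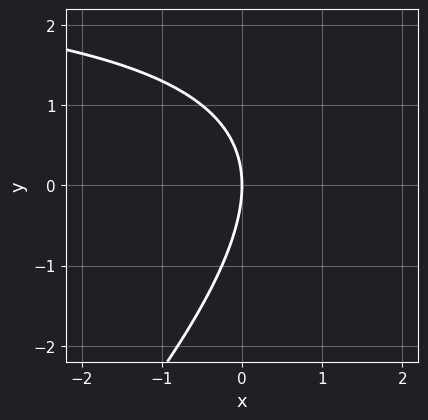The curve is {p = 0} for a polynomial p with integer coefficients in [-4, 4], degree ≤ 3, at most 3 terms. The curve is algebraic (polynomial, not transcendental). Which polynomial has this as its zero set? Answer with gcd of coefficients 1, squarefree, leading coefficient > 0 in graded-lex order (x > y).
x*y - y^2 - 3*x

1. The degree is 2 — no degree-1 curve has this shape.
2. From the axis intercepts and sections: it meets the y-axis at y = 0 (among the integer gridlines); it meets the x-axis at x = 0 (among the integer gridlines).
3. Together with the visible shape, these determine p as stated.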